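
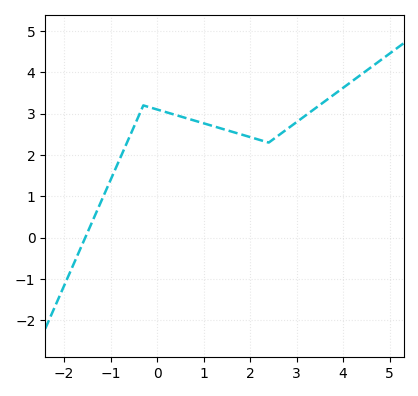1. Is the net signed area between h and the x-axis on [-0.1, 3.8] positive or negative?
positive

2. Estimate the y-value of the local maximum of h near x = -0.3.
3.2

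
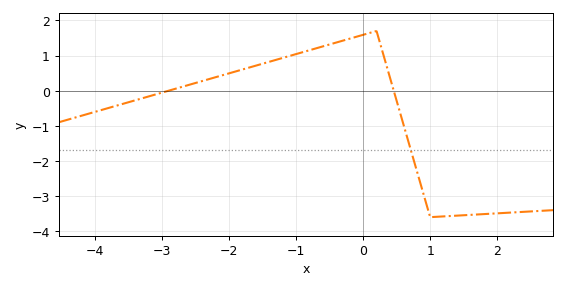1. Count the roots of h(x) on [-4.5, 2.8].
2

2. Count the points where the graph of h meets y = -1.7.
1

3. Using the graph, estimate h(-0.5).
1.3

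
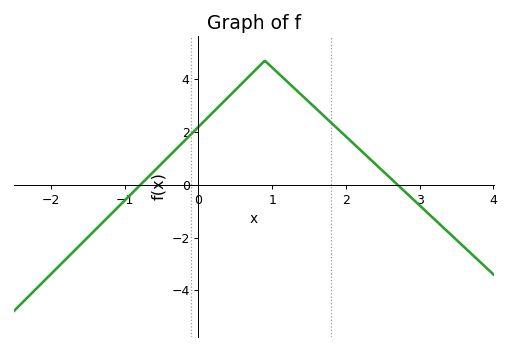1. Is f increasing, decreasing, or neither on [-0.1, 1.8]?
neither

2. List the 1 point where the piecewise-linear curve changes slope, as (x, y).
(0.9, 4.7)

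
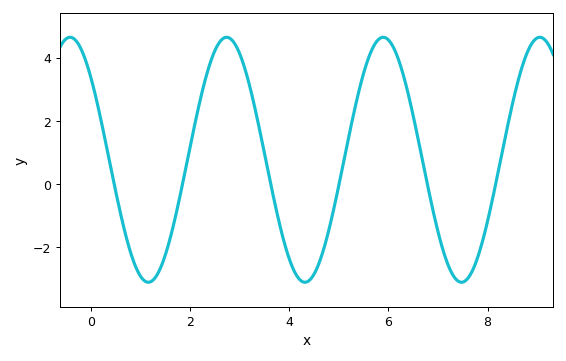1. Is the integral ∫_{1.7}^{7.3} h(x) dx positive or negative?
positive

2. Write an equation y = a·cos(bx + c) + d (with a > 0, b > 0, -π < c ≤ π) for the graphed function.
y = 3.87cos(2x + 0.83) + 0.77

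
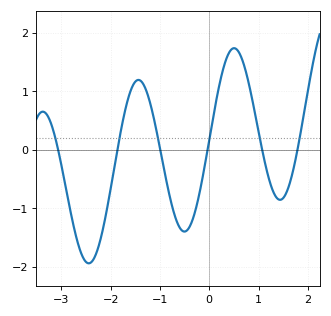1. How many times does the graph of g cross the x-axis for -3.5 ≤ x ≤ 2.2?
6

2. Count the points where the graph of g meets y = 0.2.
6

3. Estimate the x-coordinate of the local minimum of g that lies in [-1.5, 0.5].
-0.502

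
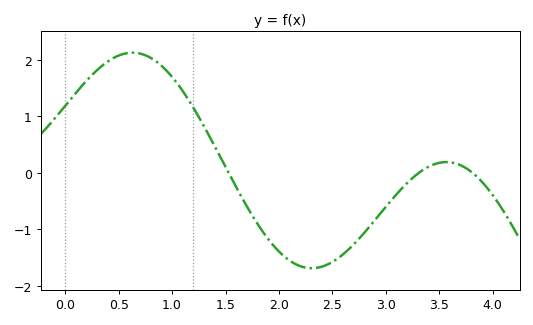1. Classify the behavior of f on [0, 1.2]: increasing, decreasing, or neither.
neither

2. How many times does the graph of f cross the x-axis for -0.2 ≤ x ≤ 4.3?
3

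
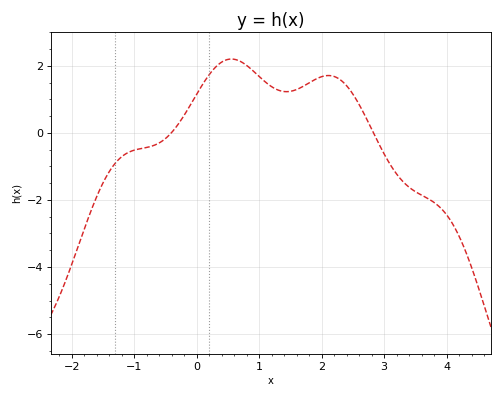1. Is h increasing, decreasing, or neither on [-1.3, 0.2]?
increasing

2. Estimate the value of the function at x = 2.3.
1.6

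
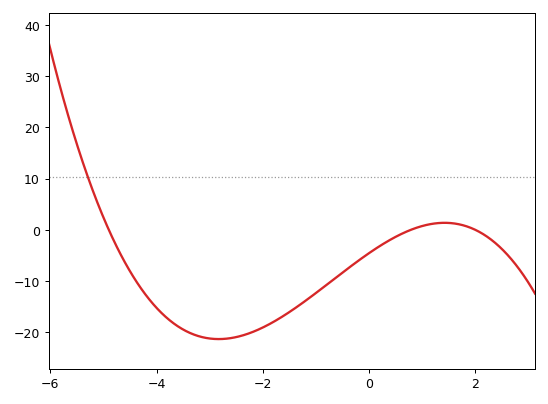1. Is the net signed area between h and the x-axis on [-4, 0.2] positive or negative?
negative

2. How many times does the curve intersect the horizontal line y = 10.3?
1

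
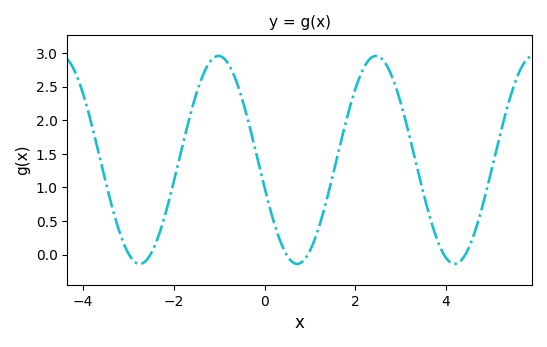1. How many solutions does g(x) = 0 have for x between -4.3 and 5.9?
6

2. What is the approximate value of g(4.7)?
0.475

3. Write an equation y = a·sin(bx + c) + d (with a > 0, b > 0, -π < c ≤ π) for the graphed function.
y = 1.55sin(1.81x - 2.87) + 1.41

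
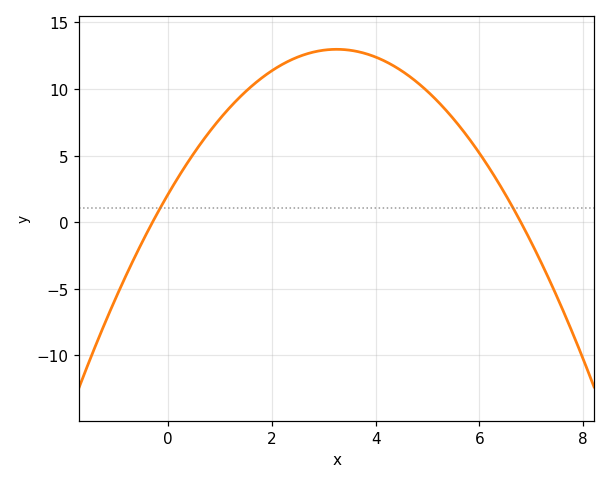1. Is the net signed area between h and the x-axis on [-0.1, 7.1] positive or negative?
positive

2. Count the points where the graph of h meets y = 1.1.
2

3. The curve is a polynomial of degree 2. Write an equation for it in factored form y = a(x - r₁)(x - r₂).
y = -1.03(x + 0.3)(x - 6.8)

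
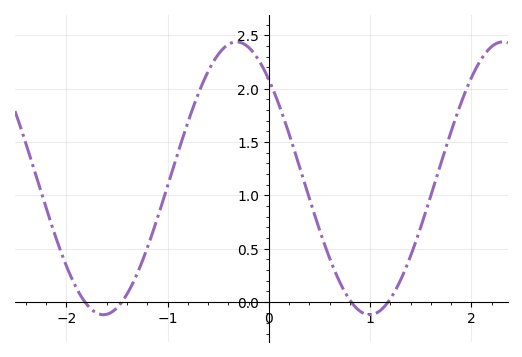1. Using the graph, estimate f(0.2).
1.58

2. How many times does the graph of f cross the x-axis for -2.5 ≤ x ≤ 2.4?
4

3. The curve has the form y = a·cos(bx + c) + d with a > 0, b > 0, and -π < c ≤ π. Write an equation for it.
y = 1.28cos(2.39x + 0.762) + 1.16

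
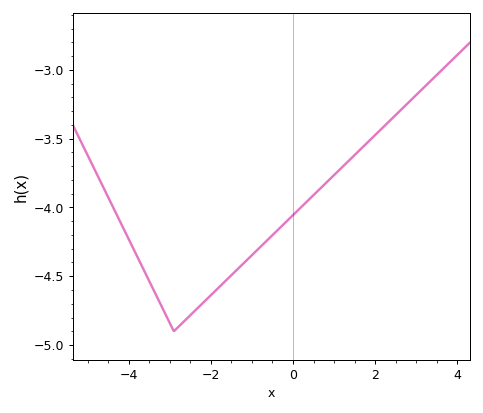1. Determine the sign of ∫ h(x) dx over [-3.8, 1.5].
negative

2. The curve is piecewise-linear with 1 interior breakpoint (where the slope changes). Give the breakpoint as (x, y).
(-2.9, -4.9)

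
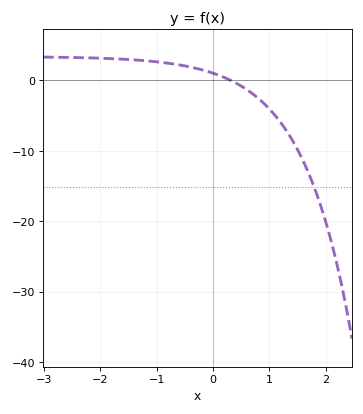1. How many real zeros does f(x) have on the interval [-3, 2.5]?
1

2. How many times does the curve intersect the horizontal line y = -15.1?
1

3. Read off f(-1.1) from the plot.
3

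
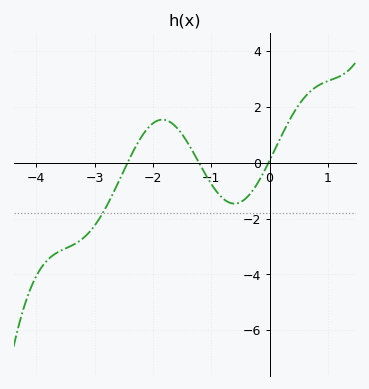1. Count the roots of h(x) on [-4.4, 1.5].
3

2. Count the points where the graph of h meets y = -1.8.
1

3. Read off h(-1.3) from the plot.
0.339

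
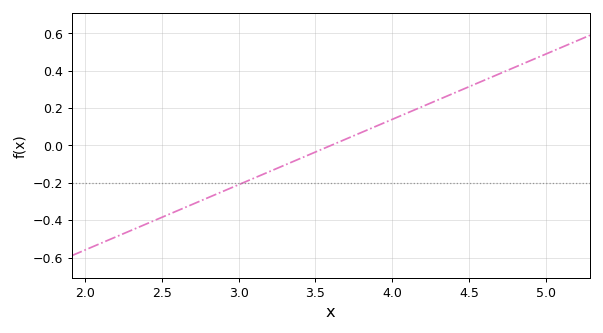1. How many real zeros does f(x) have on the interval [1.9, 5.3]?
1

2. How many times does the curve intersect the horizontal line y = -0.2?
1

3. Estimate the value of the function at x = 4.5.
0.315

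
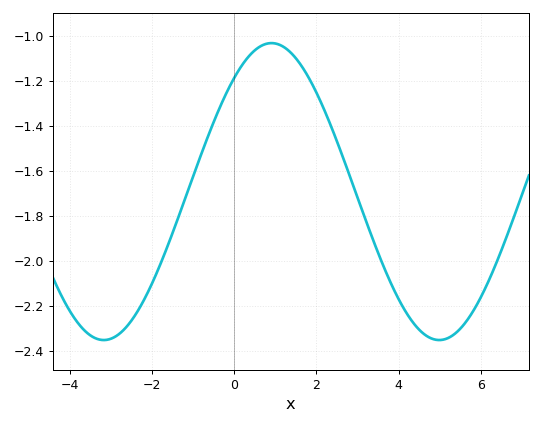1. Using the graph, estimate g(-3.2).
-2.34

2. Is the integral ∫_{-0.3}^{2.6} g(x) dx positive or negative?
negative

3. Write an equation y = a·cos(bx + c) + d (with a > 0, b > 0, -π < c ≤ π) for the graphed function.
y = 0.66cos(0.77x - 0.7) - 1.69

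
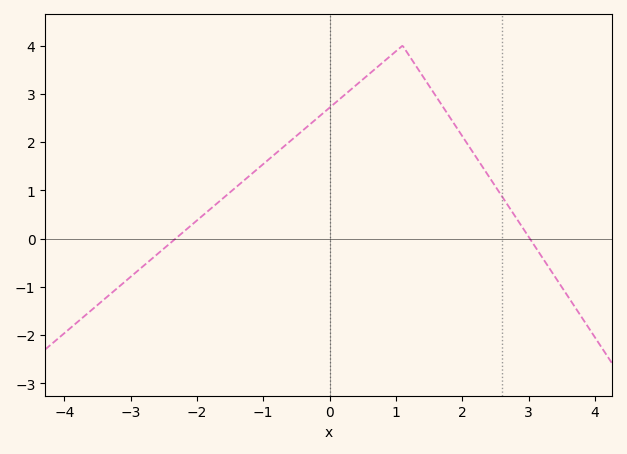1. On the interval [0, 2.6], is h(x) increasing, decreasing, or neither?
neither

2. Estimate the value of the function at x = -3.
-0.795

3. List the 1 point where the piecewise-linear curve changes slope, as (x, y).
(1.1, 4)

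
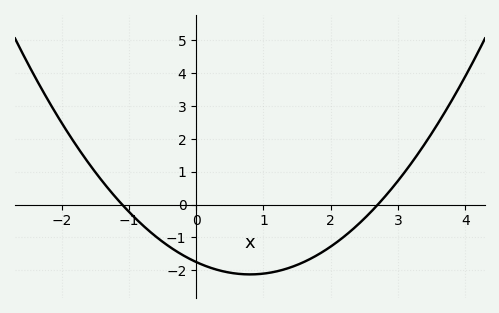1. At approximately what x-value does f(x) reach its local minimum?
0.8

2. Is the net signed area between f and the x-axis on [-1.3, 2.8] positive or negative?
negative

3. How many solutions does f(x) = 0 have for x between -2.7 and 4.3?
2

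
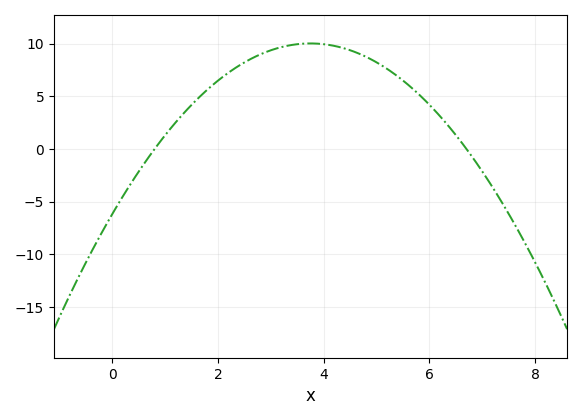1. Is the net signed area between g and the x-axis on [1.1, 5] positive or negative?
positive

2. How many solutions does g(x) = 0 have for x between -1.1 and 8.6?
2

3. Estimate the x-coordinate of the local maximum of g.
3.8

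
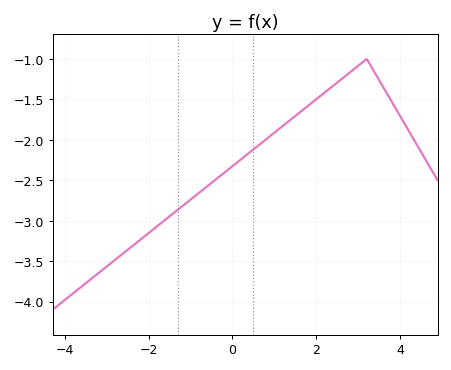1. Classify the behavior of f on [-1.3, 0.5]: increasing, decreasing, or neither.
increasing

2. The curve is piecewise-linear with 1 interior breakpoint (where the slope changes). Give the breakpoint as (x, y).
(3.2, -1)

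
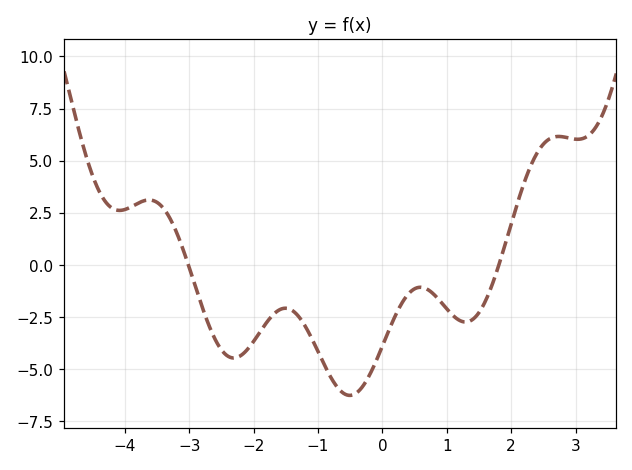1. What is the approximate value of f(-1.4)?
-2.2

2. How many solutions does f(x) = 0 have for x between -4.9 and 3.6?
2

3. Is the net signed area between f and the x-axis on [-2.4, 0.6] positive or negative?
negative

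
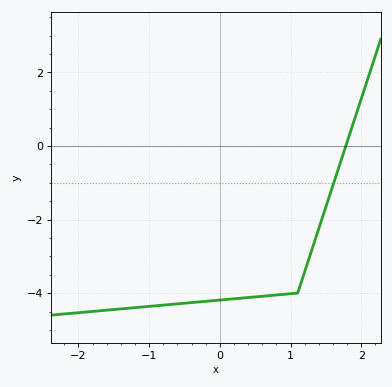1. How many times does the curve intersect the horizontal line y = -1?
1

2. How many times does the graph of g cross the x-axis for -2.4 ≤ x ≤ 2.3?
1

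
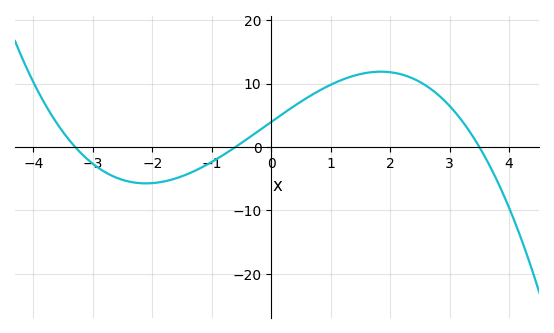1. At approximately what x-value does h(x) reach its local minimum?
-2.2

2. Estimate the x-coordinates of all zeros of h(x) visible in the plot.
-3.2, -0.6, 3.6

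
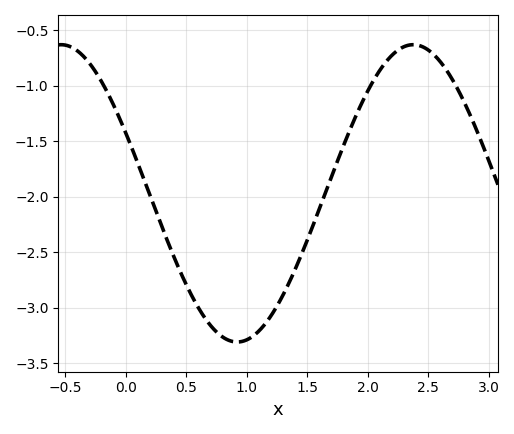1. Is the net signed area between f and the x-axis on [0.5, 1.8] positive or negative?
negative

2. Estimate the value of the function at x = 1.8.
-1.55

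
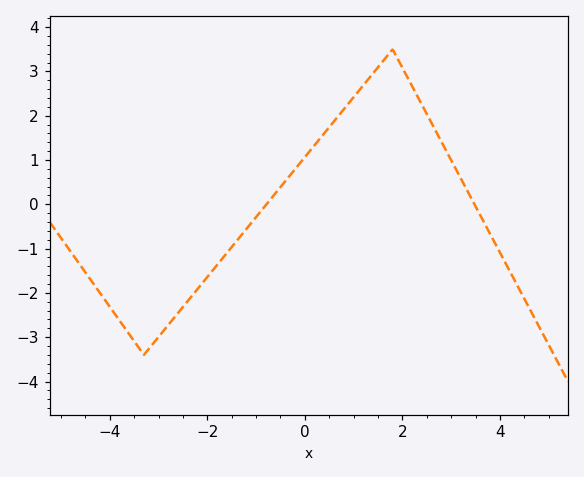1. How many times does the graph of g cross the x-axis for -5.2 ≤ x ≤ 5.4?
2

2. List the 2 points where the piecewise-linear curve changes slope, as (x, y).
(-3.3, -3.4); (1.8, 3.5)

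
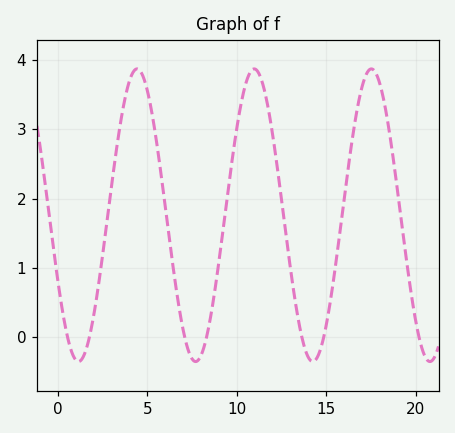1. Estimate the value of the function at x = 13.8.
-0.2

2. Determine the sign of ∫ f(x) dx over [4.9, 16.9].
positive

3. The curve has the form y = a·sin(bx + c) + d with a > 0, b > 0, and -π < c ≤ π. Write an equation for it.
y = 2.11sin(0.96x - 2.7) + 1.76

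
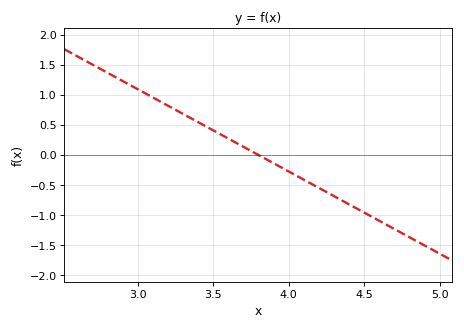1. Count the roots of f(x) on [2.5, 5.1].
1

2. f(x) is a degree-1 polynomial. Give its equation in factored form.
y = -1.37(x - 3.8)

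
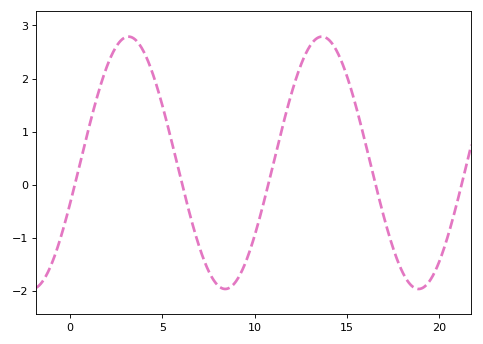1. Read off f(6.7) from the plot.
-0.8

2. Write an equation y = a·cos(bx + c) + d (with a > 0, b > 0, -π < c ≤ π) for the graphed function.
y = 2.38cos(0.6x - 1.9) + 0.41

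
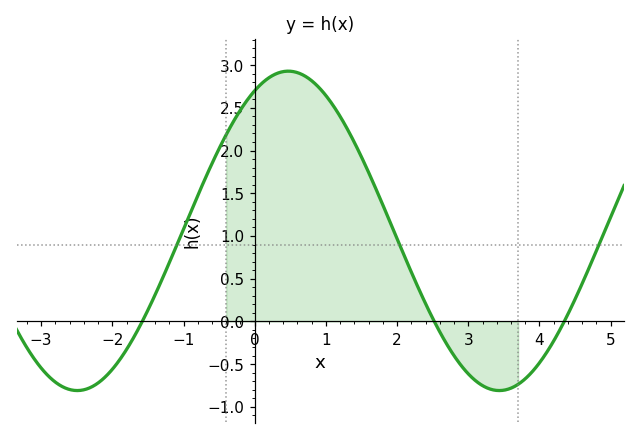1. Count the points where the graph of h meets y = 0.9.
3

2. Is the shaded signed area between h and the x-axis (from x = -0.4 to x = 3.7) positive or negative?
positive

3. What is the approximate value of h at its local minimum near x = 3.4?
-0.81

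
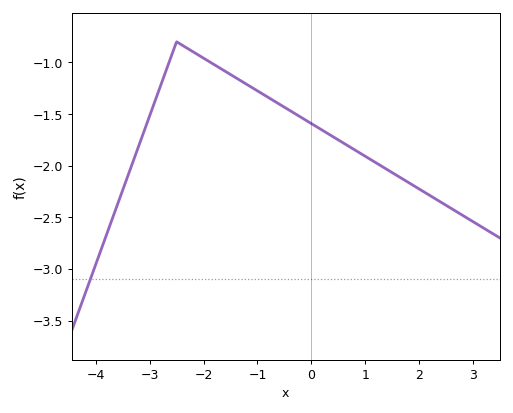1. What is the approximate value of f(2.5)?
-2.4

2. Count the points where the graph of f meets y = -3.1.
1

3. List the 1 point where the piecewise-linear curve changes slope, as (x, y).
(-2.5, -0.8)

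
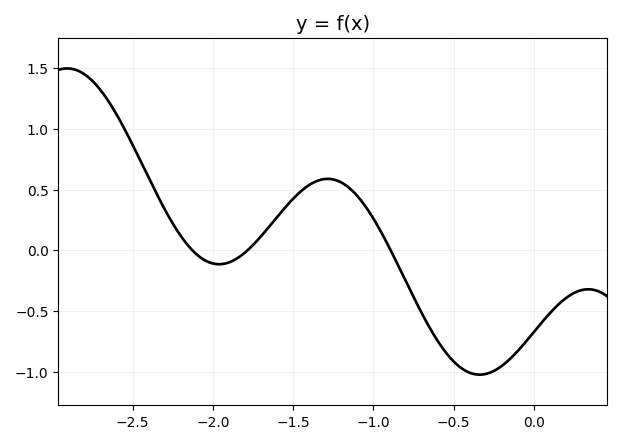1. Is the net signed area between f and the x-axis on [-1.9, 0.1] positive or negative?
negative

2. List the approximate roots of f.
-2.13, -1.79, -0.893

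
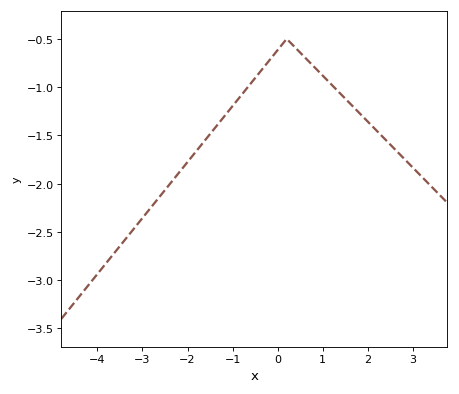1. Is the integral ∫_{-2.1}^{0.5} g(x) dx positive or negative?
negative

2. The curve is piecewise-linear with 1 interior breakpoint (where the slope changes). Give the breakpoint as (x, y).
(0.2, -0.5)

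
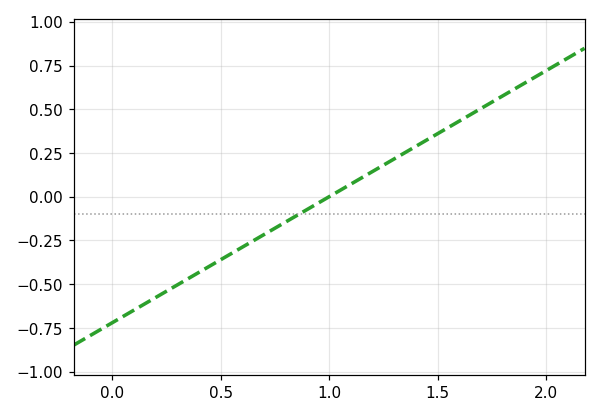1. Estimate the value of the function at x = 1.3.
0.216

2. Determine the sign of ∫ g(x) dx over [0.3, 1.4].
negative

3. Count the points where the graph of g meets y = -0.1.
1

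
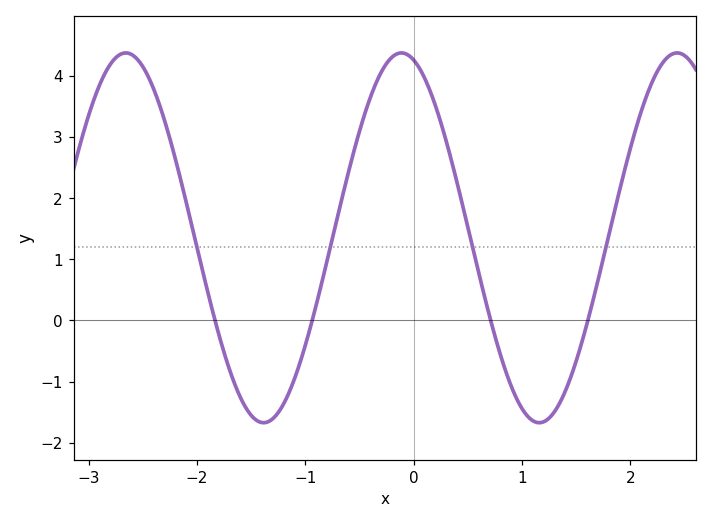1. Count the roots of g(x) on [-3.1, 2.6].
4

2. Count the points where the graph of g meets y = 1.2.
4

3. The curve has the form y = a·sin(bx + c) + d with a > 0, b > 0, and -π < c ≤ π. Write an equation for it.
y = 3.02sin(2.5x + 1.8) + 1.35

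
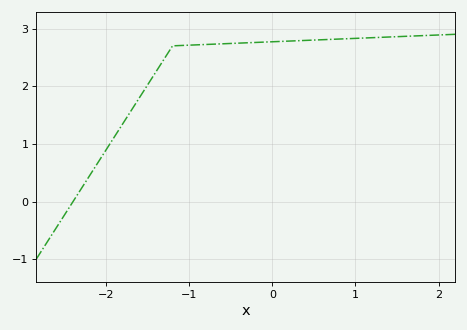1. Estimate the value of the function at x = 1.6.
2.9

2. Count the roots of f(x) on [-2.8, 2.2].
1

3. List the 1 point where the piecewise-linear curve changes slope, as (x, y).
(-1.2, 2.7)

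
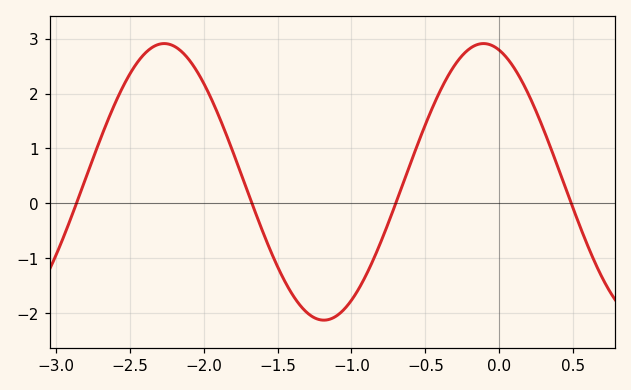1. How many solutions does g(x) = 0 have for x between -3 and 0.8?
4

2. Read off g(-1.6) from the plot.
-0.5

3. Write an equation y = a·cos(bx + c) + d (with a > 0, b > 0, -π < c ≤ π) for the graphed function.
y = 2.52cos(2.9x + 0.31) + 0.39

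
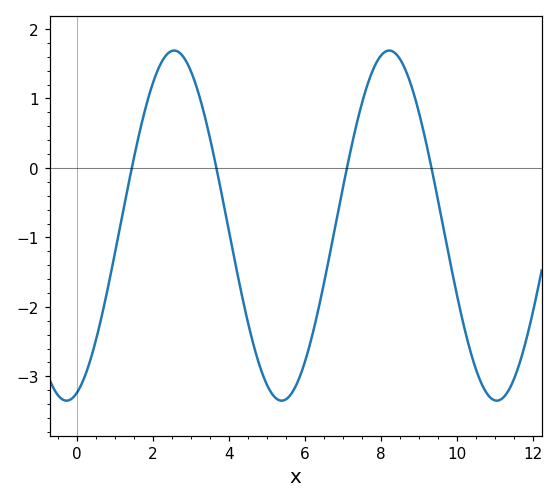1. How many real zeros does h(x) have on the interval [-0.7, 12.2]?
4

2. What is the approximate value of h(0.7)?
-2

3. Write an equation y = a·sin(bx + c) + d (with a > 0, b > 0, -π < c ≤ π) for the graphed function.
y = 2.52sin(1.11x - 1.26) - 0.83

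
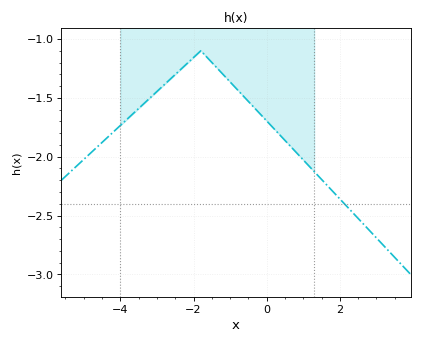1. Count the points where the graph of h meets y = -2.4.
1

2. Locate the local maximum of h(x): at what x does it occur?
-1.8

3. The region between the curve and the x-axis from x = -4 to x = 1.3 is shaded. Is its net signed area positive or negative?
negative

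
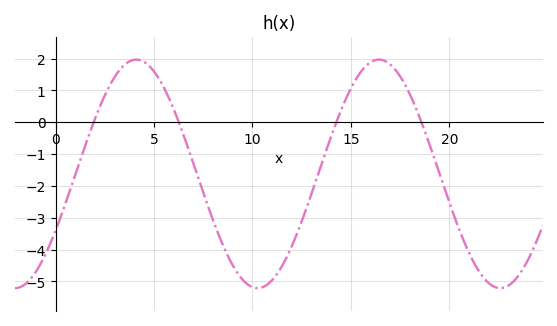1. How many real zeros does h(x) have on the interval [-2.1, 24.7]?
4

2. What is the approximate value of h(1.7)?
-0.399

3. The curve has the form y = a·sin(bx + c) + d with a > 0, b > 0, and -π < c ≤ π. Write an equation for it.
y = 3.59sin(0.51x - 0.52) - 1.62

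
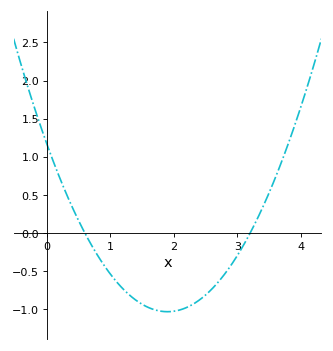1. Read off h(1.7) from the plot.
-1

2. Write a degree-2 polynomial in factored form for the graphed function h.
y = 0.61(x - 0.6)(x - 3.2)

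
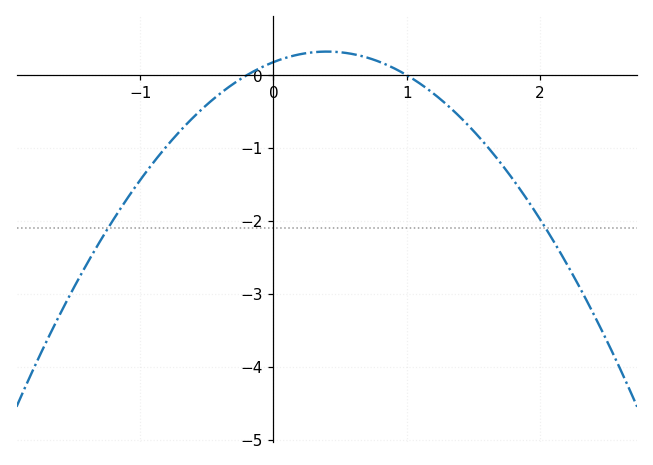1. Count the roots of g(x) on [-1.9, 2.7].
2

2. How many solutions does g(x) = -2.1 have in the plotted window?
2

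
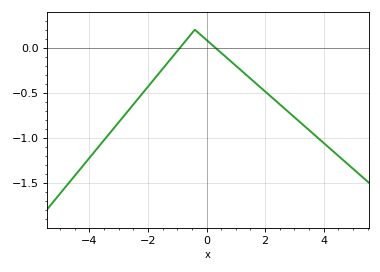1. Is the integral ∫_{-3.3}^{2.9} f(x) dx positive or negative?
negative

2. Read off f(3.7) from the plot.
-0.972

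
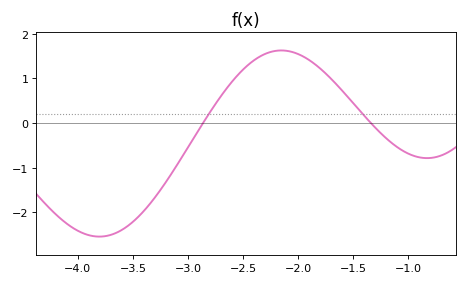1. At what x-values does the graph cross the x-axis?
-2.9, -1.3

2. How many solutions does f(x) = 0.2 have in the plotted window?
2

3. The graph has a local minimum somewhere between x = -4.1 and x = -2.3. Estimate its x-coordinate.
-3.8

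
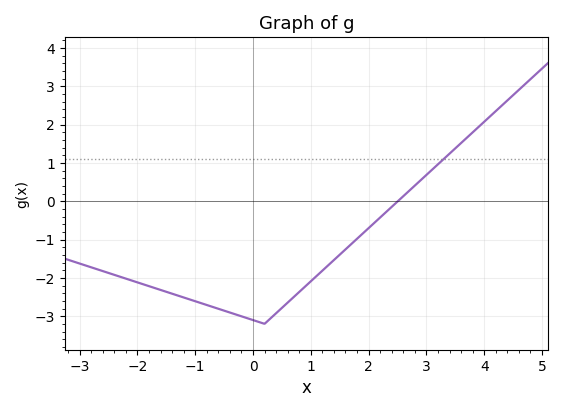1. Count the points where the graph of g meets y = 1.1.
1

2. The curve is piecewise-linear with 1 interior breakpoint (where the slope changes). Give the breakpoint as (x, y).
(0.2, -3.2)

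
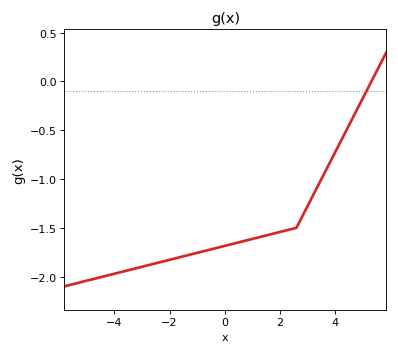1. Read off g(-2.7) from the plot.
-1.88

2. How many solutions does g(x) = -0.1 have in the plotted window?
1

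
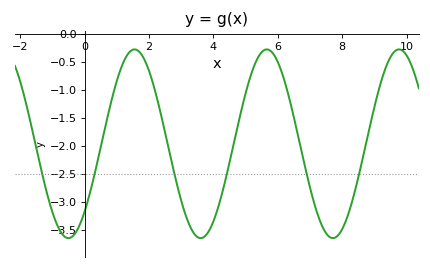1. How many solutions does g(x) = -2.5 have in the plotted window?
6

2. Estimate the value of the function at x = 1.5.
-0.25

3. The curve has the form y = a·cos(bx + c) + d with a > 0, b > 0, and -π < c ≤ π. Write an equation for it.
y = 1.69cos(1.5x - 2.4) - 1.96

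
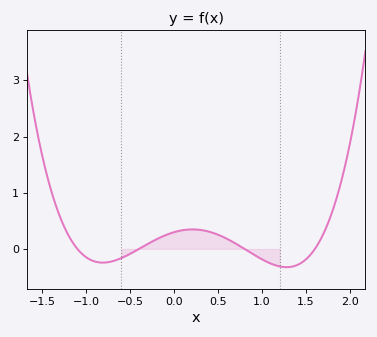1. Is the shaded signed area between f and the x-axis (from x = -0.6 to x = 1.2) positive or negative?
positive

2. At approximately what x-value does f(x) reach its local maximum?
0.208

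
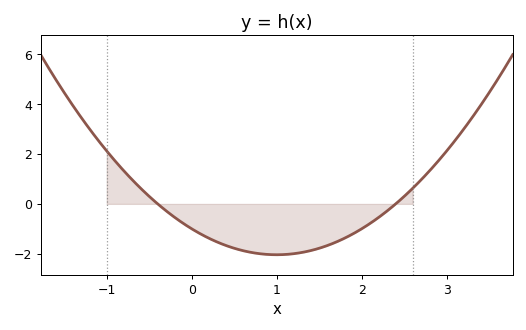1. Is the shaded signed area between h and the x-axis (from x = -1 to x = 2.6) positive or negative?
negative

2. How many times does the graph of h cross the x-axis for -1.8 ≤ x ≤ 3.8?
2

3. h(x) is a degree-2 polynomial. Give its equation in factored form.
y = 1.04(x + 0.4)(x - 2.4)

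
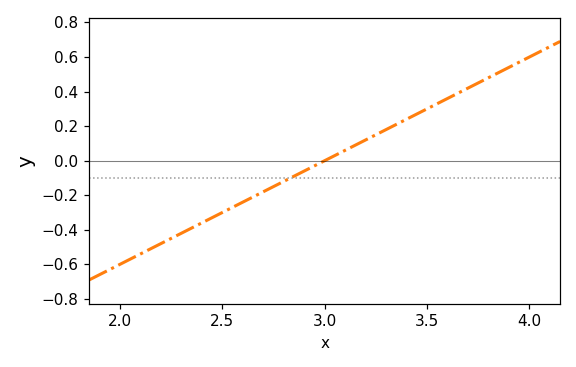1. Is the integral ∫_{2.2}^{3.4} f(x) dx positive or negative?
negative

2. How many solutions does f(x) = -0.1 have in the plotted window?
1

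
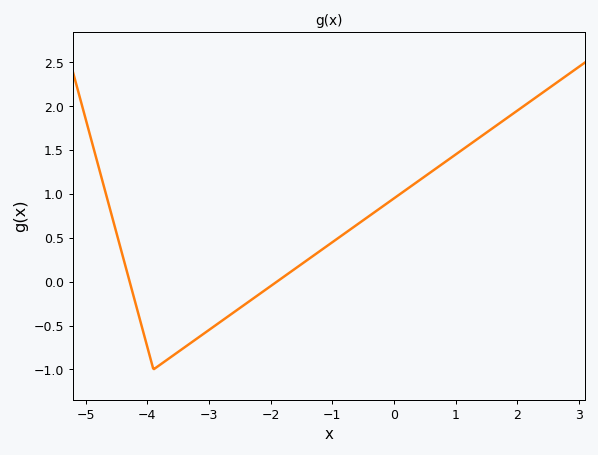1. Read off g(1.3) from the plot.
1.6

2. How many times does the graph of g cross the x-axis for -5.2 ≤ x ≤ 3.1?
2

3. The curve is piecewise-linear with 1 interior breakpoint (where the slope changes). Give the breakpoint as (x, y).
(-3.9, -1)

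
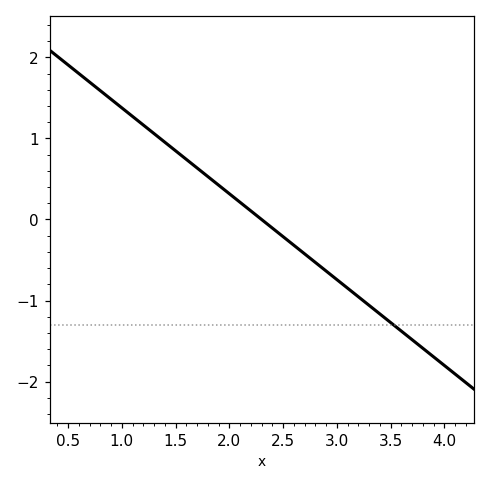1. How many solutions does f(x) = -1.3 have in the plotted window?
1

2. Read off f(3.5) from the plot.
-1.27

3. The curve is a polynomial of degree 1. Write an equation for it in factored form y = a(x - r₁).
y = -1.06(x - 2.3)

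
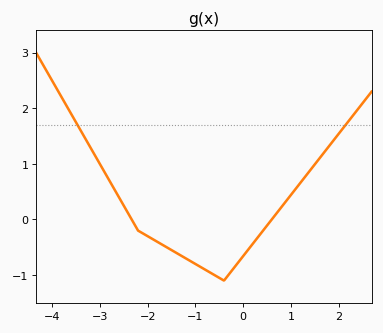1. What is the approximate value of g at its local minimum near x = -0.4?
-1.1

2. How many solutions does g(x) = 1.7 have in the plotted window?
2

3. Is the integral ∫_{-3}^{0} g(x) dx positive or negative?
negative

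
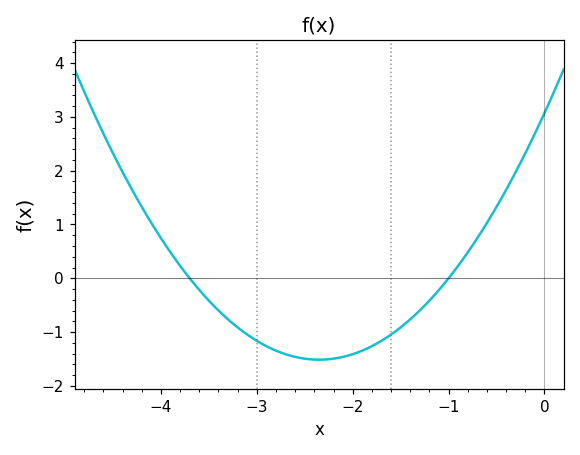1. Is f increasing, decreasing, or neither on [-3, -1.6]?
neither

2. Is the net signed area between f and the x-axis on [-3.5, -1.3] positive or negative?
negative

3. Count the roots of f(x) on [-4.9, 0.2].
2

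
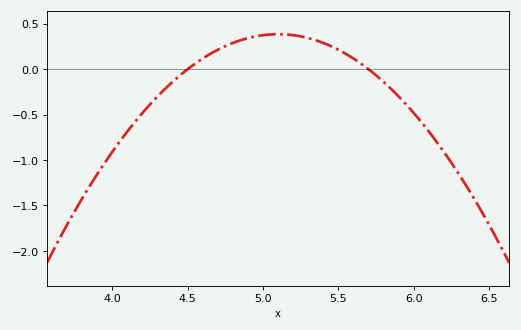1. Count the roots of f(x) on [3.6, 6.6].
2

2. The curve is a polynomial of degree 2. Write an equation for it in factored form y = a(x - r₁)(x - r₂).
y = -1.07(x - 4.5)(x - 5.7)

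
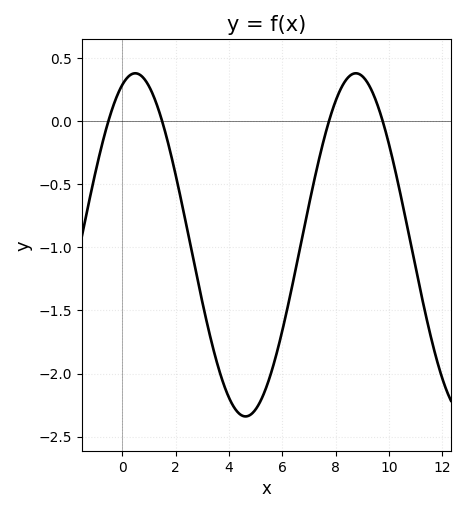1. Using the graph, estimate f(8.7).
0.4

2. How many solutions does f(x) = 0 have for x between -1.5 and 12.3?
4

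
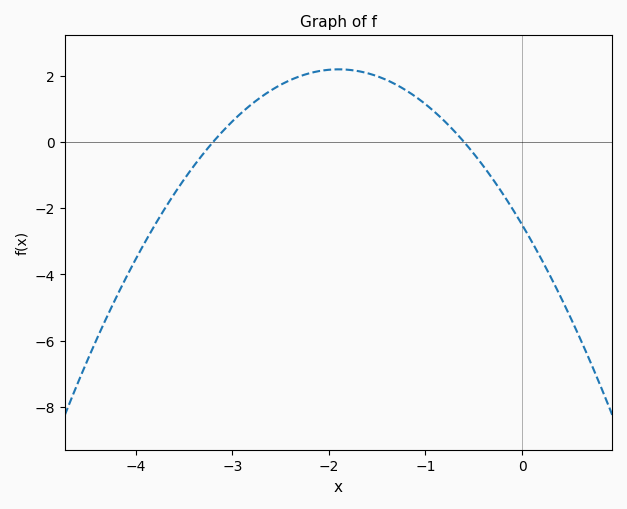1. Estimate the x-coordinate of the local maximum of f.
-1.9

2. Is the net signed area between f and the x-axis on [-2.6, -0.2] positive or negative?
positive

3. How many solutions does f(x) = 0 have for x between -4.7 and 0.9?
2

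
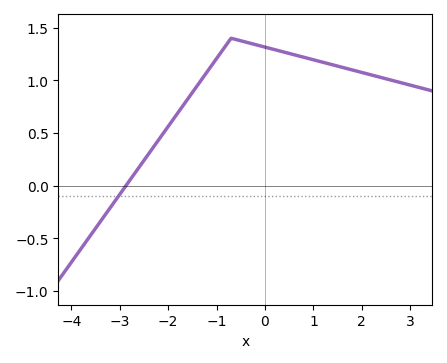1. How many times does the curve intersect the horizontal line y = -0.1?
1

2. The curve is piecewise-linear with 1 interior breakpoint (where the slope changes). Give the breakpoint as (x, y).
(-0.7, 1.4)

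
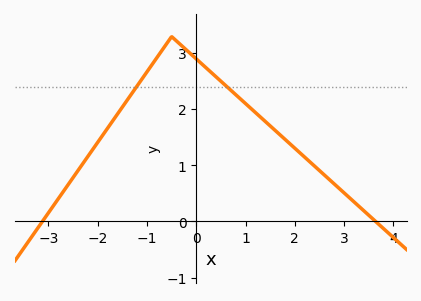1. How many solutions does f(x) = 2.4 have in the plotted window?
2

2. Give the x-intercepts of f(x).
-3.12, 3.64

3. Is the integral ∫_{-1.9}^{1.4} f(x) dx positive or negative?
positive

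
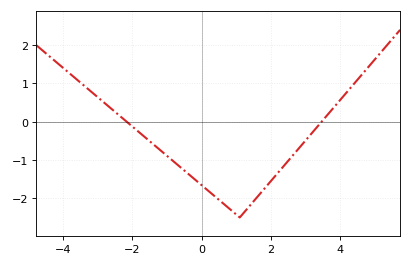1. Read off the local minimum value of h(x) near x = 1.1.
-2.5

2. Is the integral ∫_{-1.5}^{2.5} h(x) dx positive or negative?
negative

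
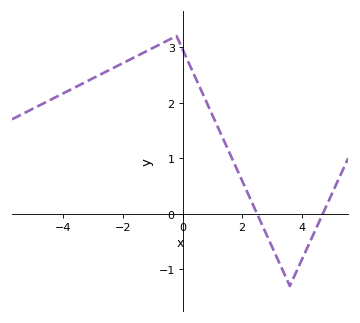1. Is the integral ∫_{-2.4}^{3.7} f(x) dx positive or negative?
positive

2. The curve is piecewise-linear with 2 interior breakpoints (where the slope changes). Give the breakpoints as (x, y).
(-0.2, 3.2); (3.6, -1.3)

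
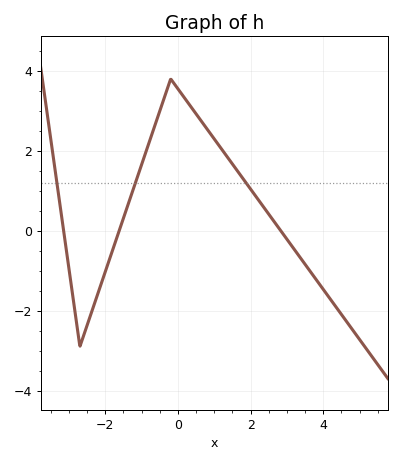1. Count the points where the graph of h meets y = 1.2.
3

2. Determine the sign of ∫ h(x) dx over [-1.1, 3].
positive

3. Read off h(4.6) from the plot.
-2.22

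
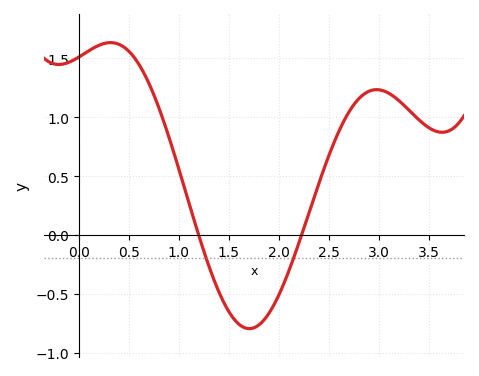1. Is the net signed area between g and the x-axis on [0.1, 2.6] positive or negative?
positive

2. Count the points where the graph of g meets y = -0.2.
2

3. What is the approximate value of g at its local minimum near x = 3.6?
0.85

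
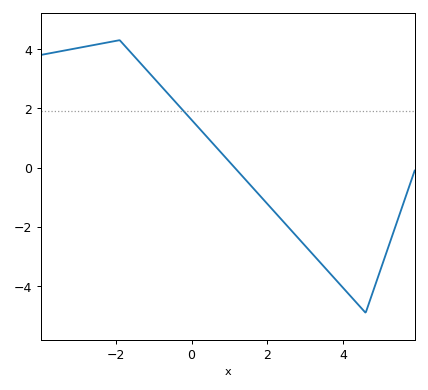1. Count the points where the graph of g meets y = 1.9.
1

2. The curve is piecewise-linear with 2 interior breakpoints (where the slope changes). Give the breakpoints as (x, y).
(-1.9, 4.3); (4.6, -4.9)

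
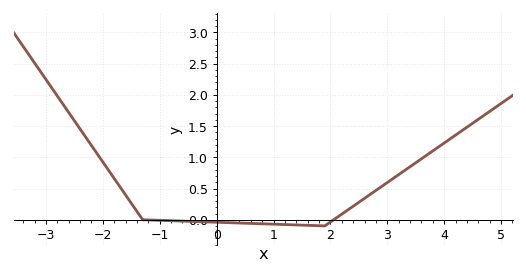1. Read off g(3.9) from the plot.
1.17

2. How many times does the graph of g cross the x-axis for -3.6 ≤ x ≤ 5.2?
2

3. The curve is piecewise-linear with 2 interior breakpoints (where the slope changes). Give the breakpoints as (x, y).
(-1.3, 0); (1.9, -0.1)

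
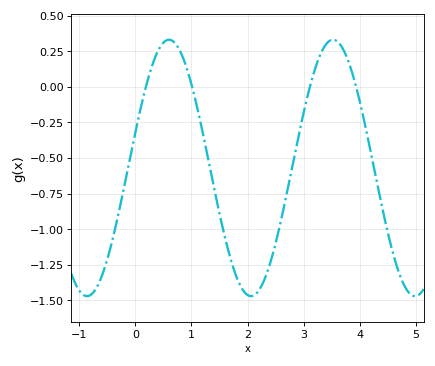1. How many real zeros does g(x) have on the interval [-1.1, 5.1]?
4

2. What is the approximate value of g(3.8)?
0.15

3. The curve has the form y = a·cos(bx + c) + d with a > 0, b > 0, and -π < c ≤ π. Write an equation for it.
y = 0.9cos(2.1x - 1.3) - 0.57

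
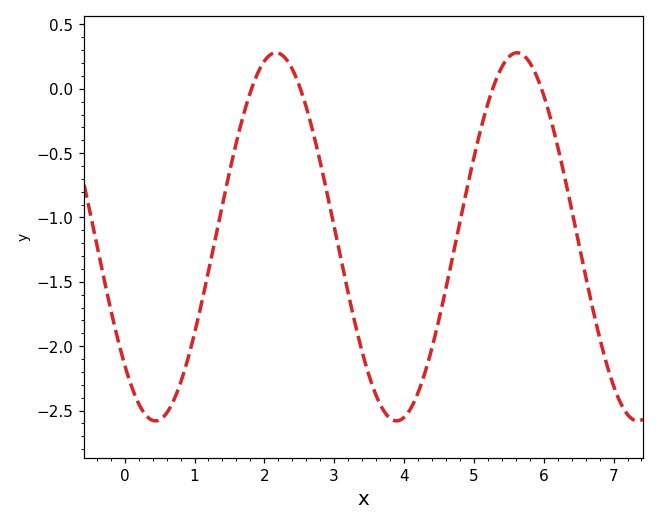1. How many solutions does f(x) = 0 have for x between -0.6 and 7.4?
4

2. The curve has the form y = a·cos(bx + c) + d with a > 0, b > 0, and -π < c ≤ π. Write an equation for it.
y = 1.43cos(1.82x + 2.34) - 1.15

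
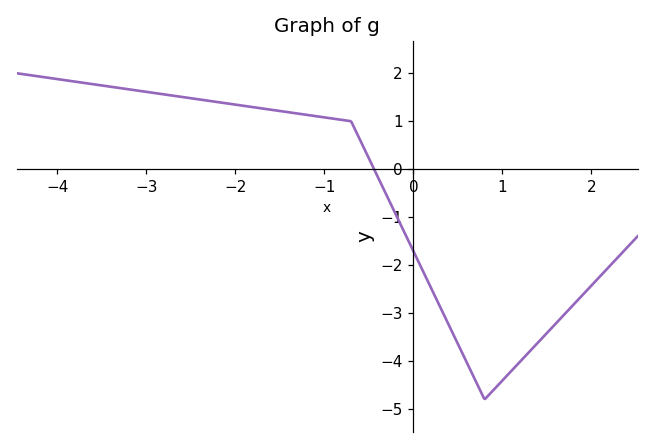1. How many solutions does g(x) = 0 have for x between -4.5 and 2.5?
1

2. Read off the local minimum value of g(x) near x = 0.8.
-4.8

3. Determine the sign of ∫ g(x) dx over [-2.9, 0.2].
positive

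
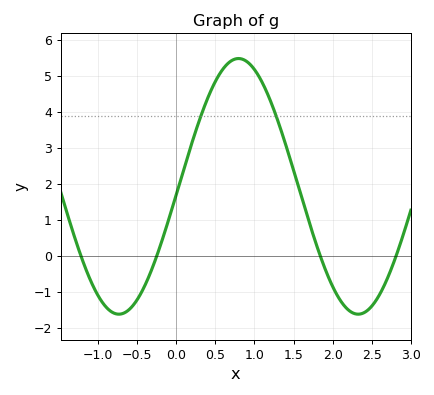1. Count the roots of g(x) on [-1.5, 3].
4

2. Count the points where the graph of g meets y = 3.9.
2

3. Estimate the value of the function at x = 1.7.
0.947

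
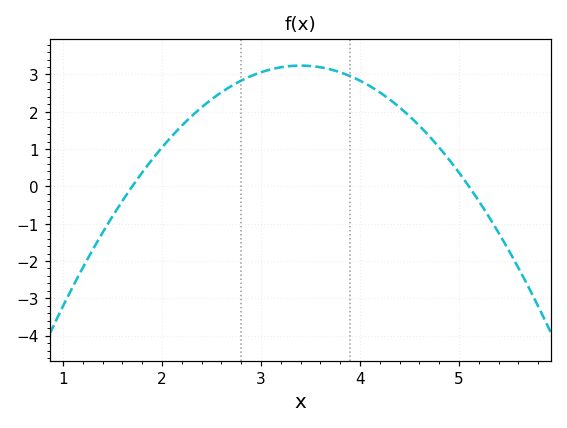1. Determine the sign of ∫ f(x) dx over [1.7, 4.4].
positive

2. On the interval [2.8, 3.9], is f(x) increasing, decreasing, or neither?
neither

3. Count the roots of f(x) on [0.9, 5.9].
2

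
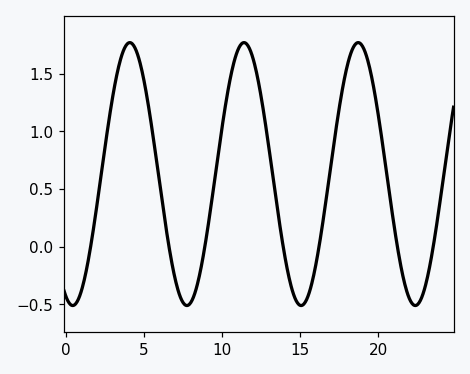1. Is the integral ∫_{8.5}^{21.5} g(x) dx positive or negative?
positive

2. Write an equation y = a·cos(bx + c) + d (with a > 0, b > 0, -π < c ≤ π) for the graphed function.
y = 1.14cos(0.86x + 2.76) + 0.63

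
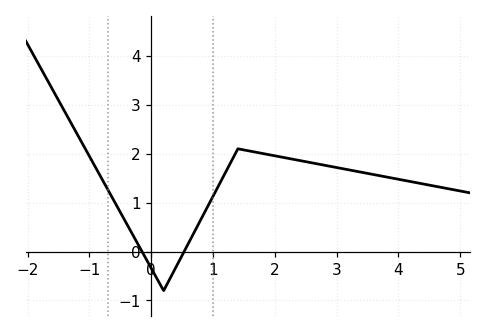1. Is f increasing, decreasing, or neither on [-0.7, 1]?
neither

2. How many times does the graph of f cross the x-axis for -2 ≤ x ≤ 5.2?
2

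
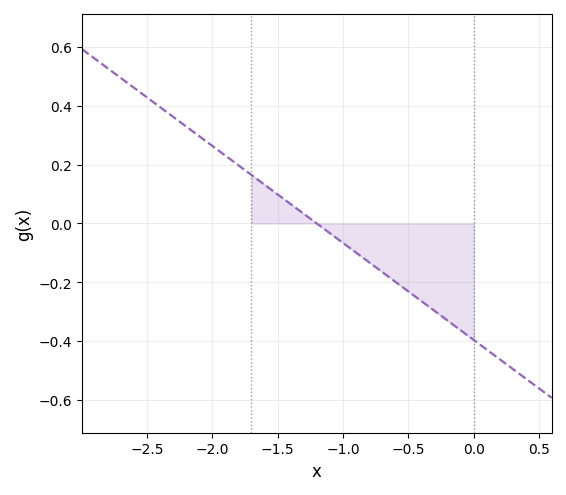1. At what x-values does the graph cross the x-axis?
-1.2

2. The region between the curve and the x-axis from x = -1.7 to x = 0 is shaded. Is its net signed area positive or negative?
negative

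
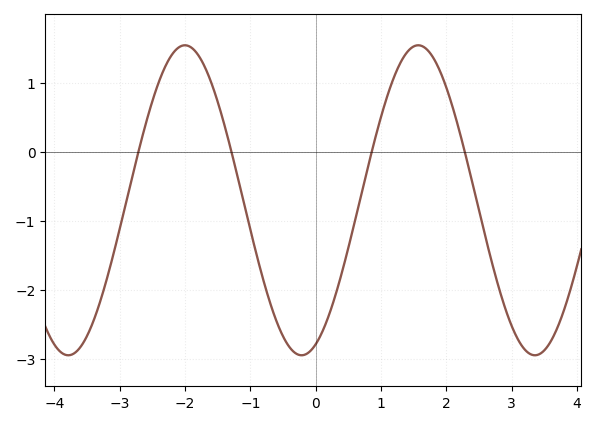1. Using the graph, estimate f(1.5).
1.5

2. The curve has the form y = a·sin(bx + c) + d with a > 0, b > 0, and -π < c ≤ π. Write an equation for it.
y = 2.25sin(1.8x - 1.2) - 0.7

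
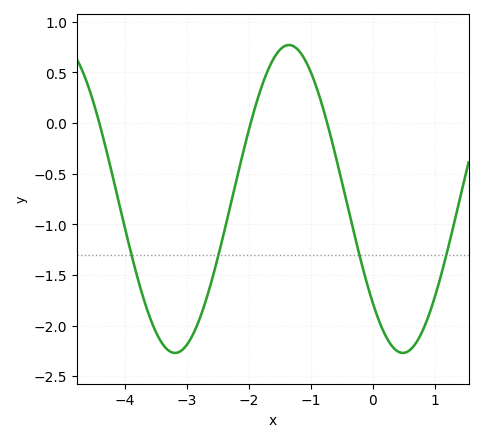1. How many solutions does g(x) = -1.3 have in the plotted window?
4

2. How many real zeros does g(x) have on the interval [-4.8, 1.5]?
3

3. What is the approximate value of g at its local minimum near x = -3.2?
-2.25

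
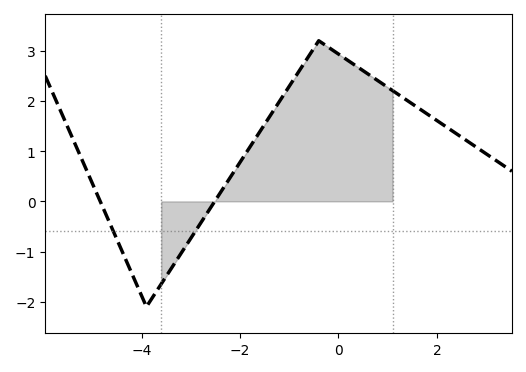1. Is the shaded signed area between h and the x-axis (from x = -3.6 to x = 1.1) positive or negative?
positive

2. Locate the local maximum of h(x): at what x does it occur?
-0.4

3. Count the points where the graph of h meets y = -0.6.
2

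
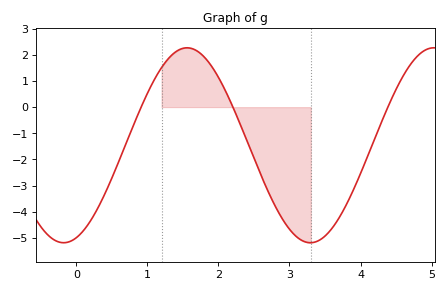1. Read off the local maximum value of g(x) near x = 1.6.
2.27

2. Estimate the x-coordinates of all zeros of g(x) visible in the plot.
0.913, 2.2, 4.38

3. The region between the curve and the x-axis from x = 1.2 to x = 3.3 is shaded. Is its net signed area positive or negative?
negative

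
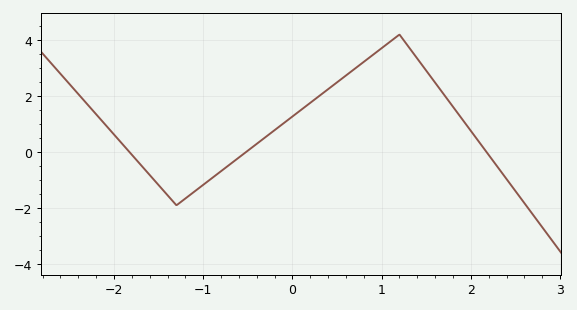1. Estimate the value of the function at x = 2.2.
0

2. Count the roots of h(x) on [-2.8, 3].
3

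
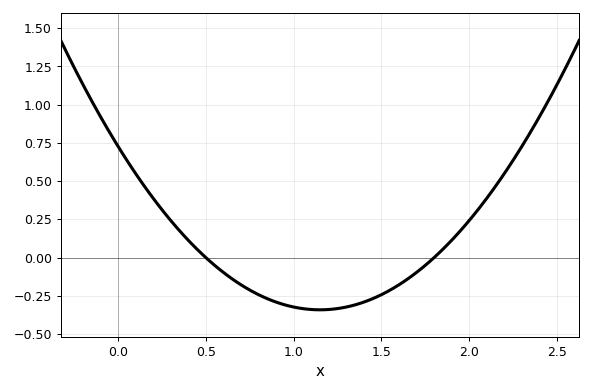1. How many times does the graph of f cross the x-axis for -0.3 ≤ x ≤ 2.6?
2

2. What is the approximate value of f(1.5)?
-0.243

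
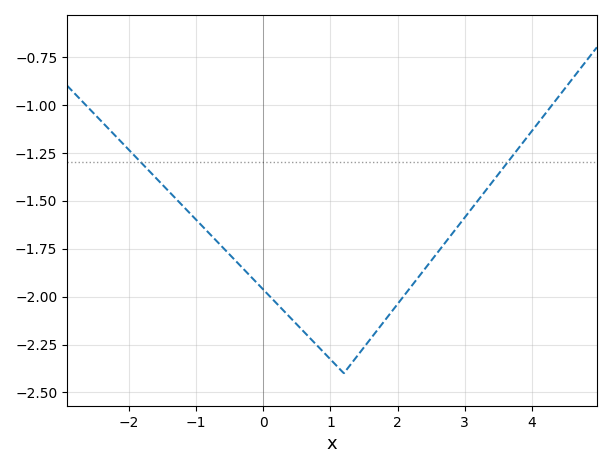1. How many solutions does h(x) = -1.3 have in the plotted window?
2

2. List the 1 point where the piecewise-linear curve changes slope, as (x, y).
(1.2, -2.4)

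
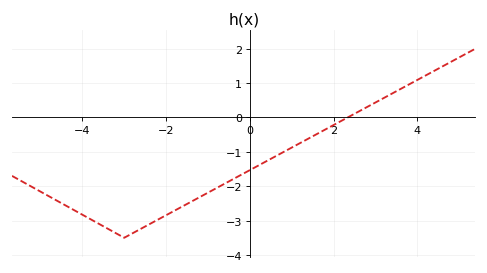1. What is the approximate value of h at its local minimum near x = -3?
-3.5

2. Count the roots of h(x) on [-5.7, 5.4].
1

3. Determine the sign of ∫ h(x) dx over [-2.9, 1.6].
negative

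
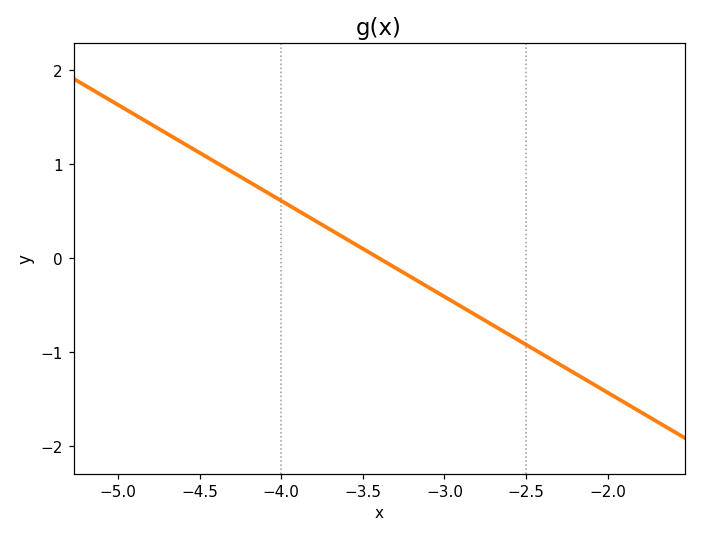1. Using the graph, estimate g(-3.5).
0.1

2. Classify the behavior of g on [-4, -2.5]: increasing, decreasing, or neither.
decreasing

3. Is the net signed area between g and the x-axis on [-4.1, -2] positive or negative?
negative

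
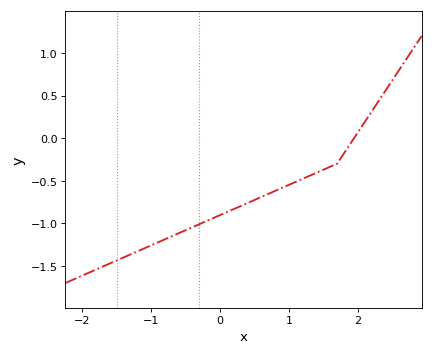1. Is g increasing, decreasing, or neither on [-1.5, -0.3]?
increasing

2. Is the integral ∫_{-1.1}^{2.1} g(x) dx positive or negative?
negative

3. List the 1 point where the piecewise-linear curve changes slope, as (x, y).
(1.7, -0.3)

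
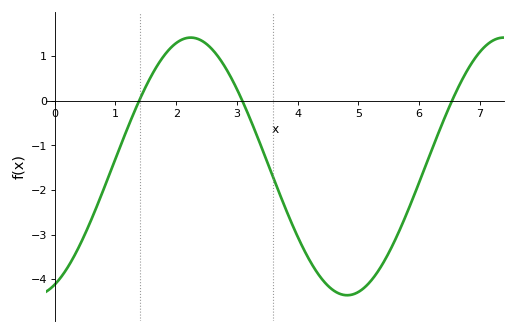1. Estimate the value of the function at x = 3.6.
-1.7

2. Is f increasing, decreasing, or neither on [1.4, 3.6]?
neither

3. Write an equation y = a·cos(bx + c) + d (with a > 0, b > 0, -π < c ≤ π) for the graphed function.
y = 2.89cos(1.2x - 2.7) - 1.47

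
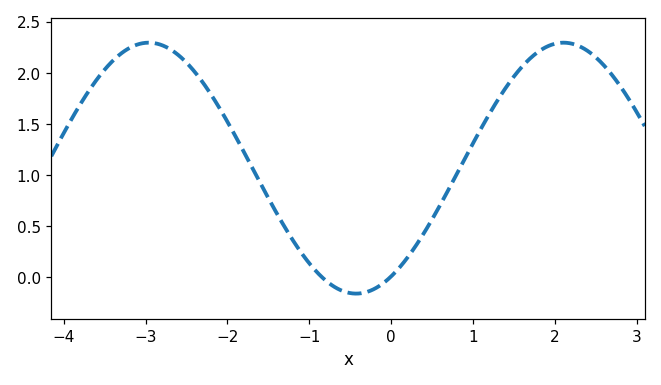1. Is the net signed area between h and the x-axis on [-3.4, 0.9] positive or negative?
positive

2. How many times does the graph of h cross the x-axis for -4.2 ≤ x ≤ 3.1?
2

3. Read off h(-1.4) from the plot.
0.65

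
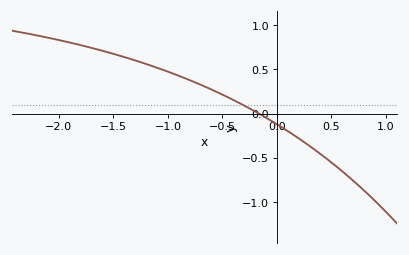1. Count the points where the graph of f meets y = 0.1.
1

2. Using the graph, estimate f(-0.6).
0.25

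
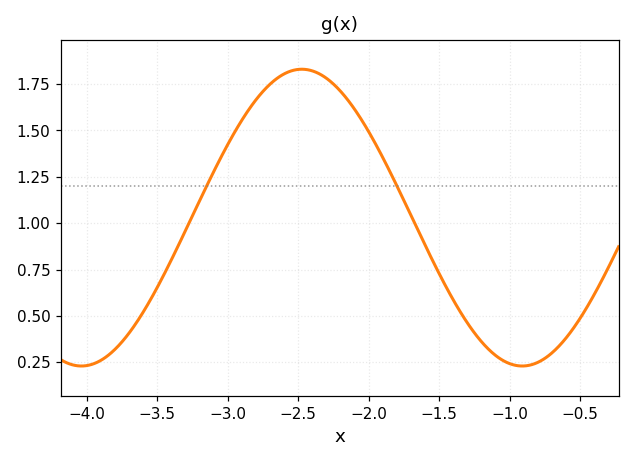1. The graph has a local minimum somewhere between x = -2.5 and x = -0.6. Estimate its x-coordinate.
-0.9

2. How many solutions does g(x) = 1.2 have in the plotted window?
2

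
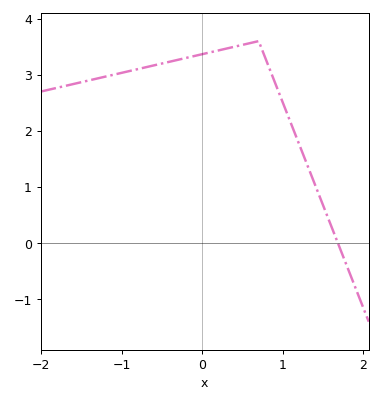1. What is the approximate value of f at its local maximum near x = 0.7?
3.6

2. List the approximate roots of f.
1.68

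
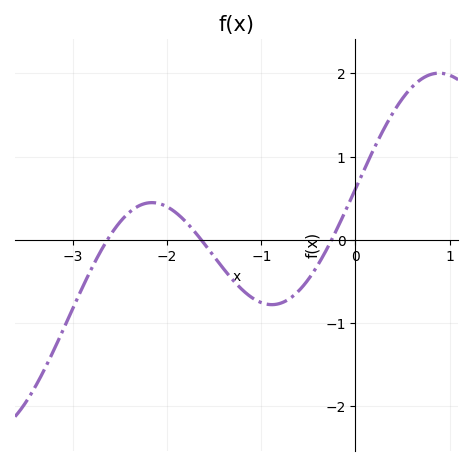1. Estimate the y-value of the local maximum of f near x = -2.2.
0.4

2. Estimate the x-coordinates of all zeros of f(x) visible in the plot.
-2.6, -1.6, -0.3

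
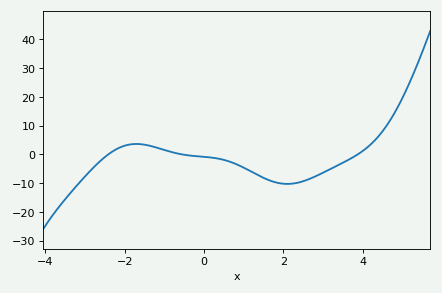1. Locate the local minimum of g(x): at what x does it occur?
2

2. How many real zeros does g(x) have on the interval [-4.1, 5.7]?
3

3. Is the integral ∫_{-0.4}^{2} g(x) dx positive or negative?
negative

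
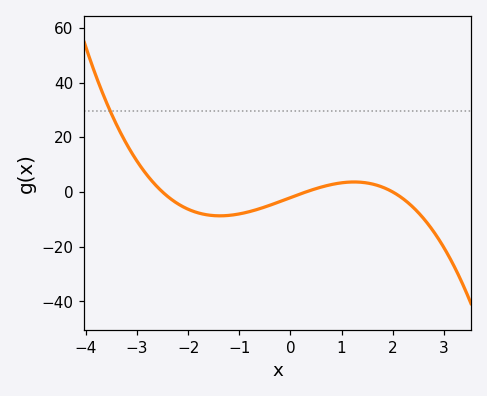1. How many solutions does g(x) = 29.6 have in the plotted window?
1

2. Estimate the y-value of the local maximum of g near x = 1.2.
4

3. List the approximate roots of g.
-2.6, 0.4, 2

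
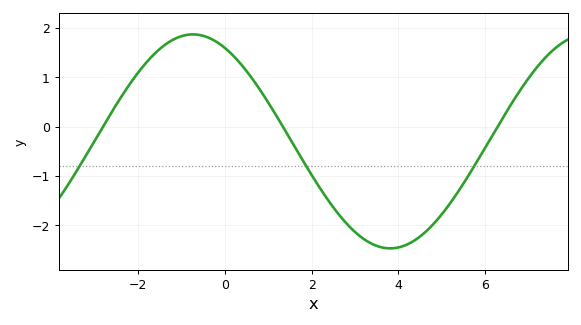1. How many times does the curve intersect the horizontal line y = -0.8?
3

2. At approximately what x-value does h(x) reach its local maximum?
-0.742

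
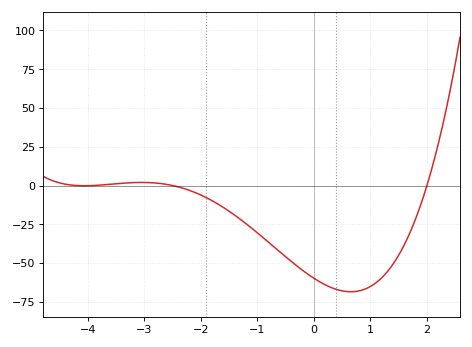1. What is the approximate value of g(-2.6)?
0.698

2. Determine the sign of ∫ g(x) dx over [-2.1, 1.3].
negative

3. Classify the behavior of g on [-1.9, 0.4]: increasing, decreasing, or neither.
decreasing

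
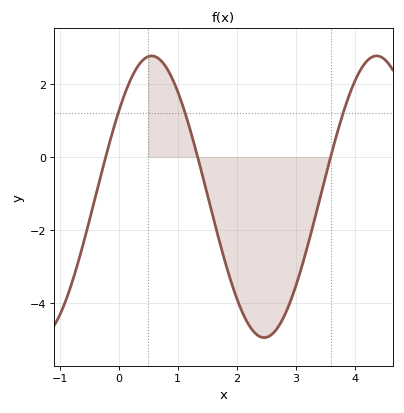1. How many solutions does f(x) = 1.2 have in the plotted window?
3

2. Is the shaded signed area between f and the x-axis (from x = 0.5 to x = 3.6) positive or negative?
negative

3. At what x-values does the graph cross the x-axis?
-0.22, 1.34, 3.59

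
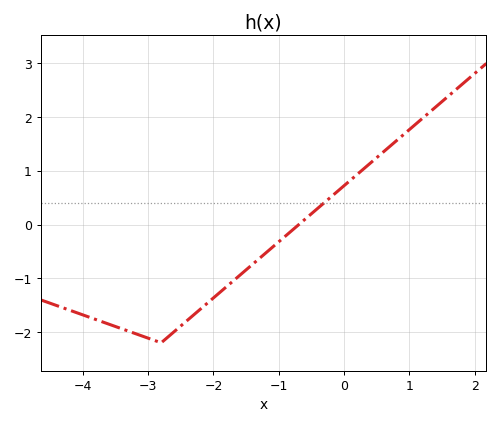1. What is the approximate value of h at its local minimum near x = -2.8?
-2.2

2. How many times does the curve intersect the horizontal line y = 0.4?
1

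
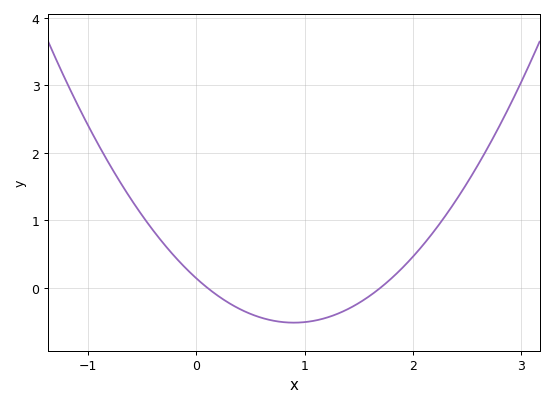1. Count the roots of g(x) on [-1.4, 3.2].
2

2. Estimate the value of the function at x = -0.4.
0.851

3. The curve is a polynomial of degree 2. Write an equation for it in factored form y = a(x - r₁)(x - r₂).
y = 0.81(x - 0.1)(x - 1.7)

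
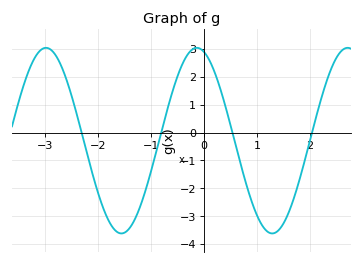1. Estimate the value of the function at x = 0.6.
-0.479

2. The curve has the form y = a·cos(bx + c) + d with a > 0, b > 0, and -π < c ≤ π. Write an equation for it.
y = 3.33cos(2.21x + 0.302) - 0.29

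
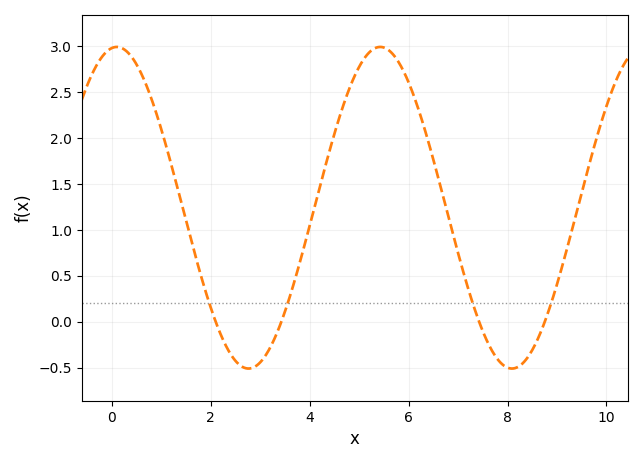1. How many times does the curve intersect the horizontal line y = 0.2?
4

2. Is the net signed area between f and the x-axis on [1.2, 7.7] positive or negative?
positive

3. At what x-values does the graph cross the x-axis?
2.1, 3.43, 7.42, 8.75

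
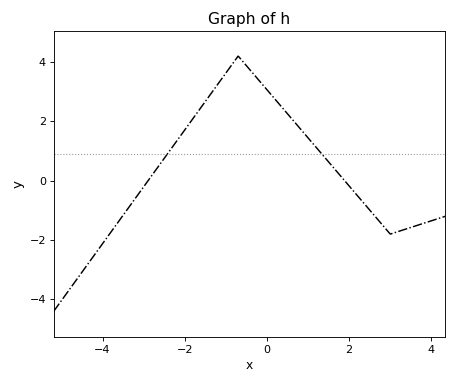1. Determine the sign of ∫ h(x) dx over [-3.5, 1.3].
positive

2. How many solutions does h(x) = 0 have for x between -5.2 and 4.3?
2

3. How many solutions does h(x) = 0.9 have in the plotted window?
2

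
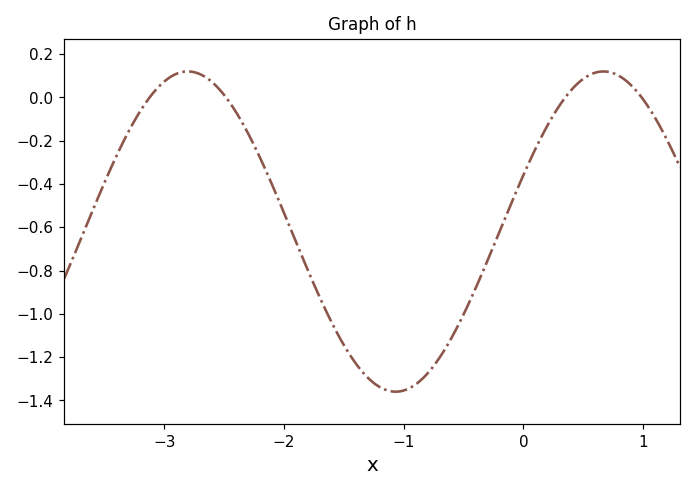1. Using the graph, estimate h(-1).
-1.36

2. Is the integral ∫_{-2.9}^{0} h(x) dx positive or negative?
negative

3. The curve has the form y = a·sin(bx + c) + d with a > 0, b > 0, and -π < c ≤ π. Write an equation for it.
y = 0.74sin(1.8x + 0.36) - 0.62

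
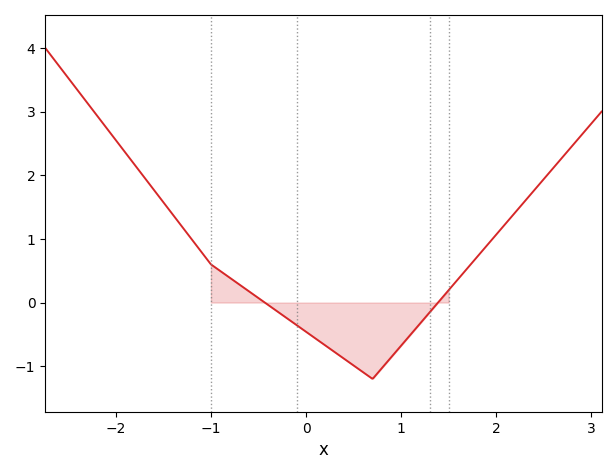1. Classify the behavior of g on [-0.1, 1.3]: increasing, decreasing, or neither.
neither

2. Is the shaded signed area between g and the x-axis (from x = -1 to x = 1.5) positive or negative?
negative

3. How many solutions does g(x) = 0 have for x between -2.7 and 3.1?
2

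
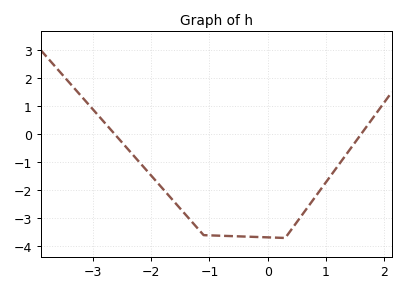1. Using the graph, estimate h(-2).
-1.5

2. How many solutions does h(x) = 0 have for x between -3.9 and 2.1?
2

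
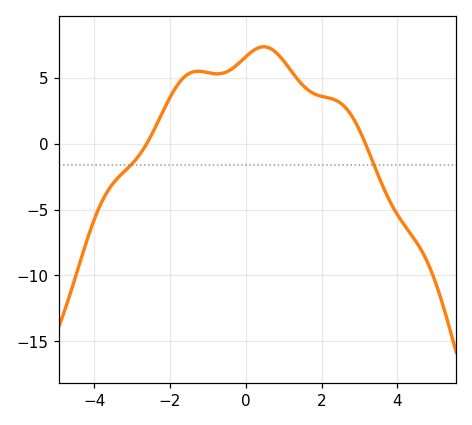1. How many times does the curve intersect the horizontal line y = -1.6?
2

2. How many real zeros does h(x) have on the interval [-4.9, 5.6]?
2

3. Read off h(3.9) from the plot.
-5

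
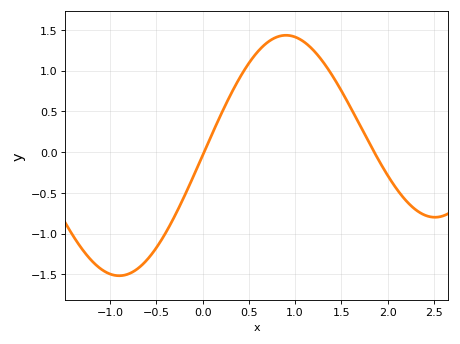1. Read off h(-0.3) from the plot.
-0.781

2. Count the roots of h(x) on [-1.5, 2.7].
2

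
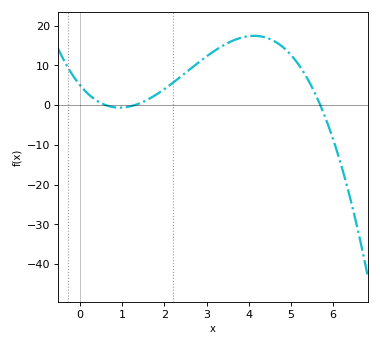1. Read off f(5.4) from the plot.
6.55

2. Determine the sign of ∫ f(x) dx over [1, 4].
positive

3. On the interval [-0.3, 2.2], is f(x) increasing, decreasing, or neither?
neither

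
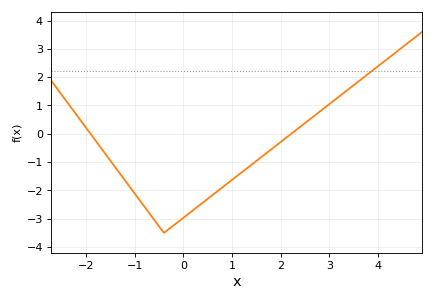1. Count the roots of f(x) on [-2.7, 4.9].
2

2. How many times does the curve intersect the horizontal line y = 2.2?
1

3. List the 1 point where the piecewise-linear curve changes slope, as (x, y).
(-0.4, -3.5)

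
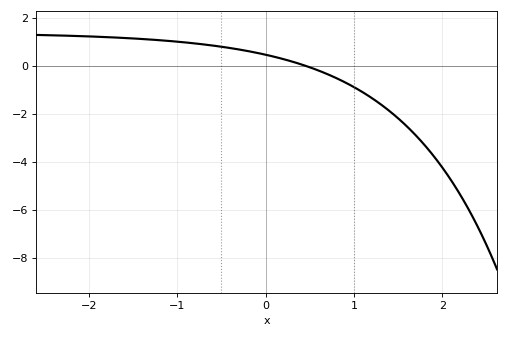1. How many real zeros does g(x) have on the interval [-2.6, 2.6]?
1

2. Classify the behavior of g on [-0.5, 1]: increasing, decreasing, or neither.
decreasing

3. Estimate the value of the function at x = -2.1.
1.24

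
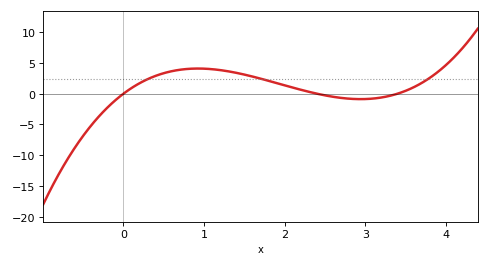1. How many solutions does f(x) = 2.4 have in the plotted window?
3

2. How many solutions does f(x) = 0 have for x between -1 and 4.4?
3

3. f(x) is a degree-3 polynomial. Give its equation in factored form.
y = 1.21(x - 0)(x - 2.4)(x - 3.4)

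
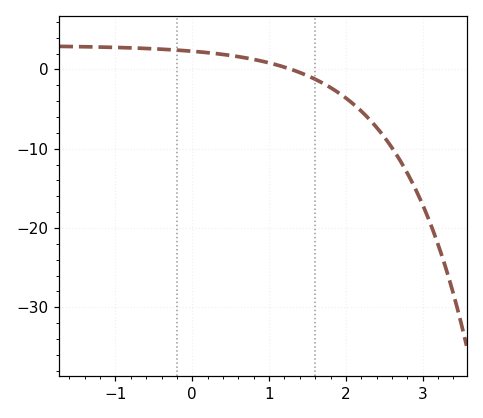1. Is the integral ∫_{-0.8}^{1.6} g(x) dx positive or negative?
positive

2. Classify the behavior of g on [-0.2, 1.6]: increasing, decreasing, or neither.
decreasing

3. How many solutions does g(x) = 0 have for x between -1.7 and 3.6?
1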